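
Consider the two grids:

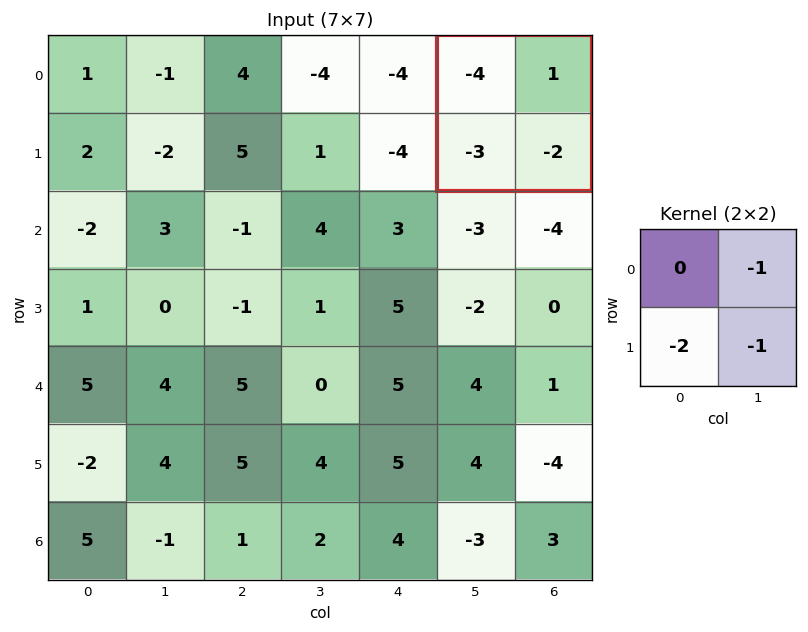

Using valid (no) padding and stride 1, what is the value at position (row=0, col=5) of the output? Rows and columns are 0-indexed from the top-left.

7

The receptive field on the input at this output position is [-4 1 / -3 -2]. Elementwise product with the kernel and sum: 1·-1 + -3·-2 + -2·-1.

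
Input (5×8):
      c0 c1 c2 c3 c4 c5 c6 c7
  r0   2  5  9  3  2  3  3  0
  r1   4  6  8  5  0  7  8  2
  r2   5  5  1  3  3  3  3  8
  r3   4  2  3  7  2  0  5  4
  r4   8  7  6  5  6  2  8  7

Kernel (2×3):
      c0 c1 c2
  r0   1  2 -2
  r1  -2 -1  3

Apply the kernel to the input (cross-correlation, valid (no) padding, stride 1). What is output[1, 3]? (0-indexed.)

-9

The receptive field on the input at this output position is [5 0 7 / 3 3 3]. Elementwise product with the kernel and sum: 5·1 + 0·2 + 7·-2 + 3·-2 + 3·-1 + 3·3.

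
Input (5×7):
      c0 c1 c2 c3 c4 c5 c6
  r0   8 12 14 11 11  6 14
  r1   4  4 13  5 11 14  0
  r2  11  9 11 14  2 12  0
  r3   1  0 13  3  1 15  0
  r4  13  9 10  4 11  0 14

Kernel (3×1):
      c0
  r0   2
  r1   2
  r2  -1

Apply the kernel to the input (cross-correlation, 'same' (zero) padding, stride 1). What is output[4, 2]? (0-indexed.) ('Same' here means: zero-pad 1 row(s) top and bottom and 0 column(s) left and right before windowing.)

46

The receptive field on the zero-padded input at this output position is [13 / 10 / 0]. Elementwise product with the kernel and sum: 13·2 + 10·2 + 0·-1.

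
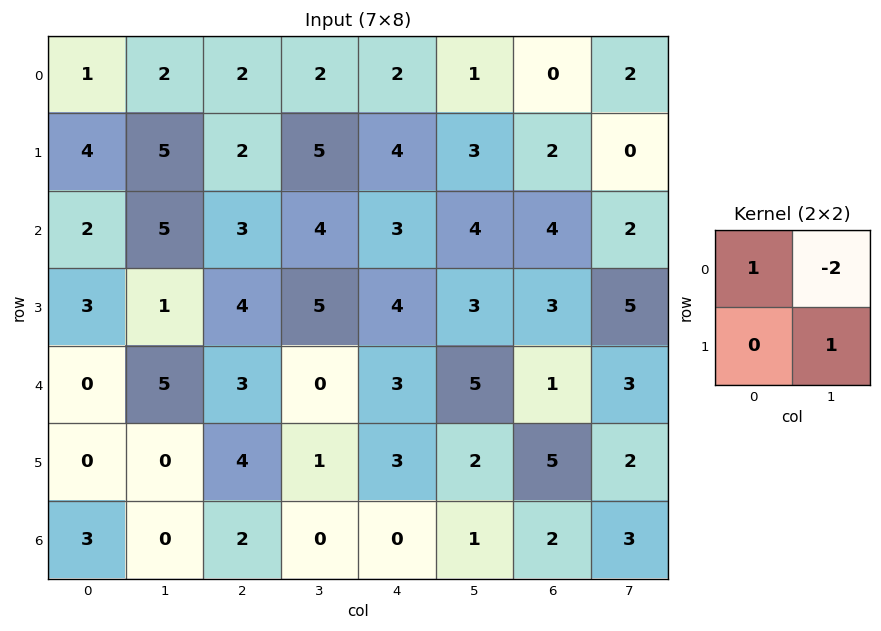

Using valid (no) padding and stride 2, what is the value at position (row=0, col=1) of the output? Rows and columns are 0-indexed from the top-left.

3

The receptive field on the input at this output position is [2 2 / 2 5]. Elementwise product with the kernel and sum: 2·1 + 2·-2 + 5·1.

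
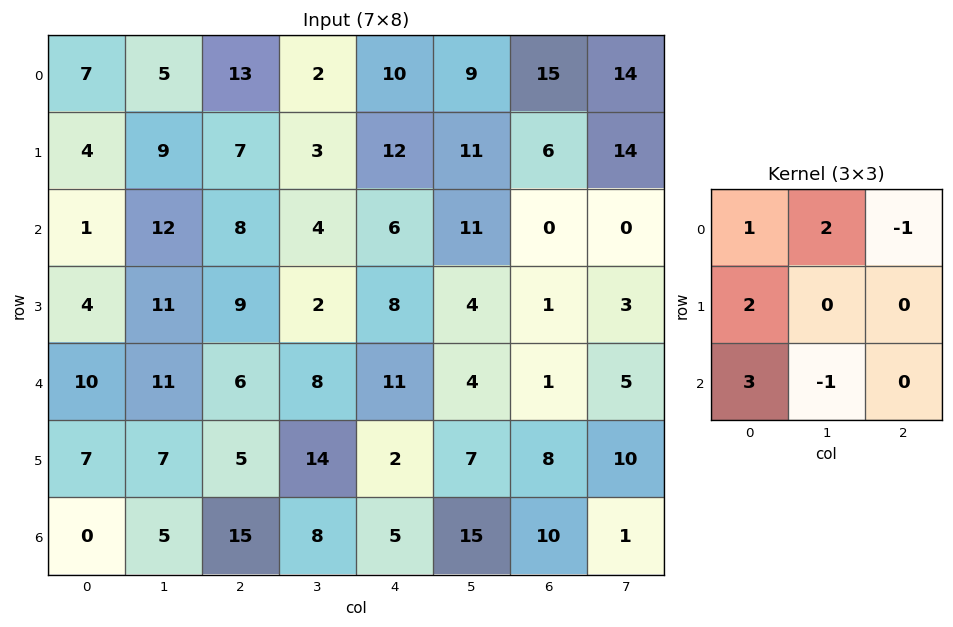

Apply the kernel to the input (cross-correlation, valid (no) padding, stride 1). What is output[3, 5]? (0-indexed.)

The receptive field on the input at this output position is [4 1 3 / 4 1 5 / 7 8 10]. Elementwise product with the kernel and sum: 4·1 + 1·2 + 3·-1 + 4·2 + 7·3 + 8·-1.

24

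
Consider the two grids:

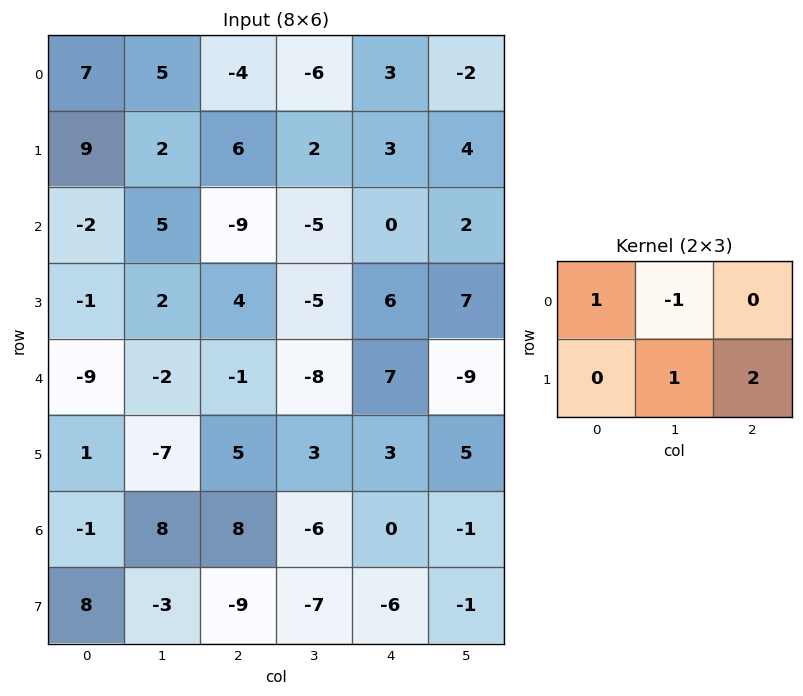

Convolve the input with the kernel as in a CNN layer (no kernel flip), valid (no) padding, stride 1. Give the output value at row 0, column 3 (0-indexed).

The receptive field on the input at this output position is [-6 3 -2 / 2 3 4]. Elementwise product with the kernel and sum: -6·1 + 3·-1 + 3·1 + 4·2.

2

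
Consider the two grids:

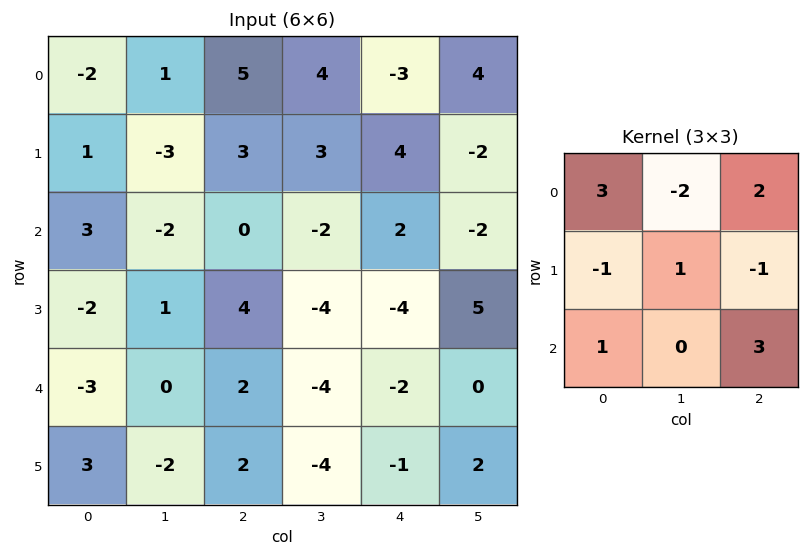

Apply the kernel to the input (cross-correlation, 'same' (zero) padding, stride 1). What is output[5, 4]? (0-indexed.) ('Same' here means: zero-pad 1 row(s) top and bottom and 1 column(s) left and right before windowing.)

-7

The receptive field on the zero-padded input at this output position is [-4 -2 0 / -4 -1 2 / 0 0 0]. Elementwise product with the kernel and sum: -4·3 + -2·-2 + 0·2 + -4·-1 + -1·1 + 2·-1 + 0·1 + 0·3.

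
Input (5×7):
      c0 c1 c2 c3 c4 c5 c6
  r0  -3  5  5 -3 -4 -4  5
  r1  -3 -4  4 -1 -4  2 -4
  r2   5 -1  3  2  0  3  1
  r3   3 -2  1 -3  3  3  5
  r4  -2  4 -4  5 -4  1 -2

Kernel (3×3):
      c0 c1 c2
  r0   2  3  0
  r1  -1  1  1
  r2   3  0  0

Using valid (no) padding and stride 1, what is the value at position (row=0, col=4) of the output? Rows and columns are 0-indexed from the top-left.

The receptive field on the input at this output position is [-4 -4 5 / -4 2 -4 / 0 3 1]. Elementwise product with the kernel and sum: -4·2 + -4·3 + -4·-1 + 2·1 + -4·1 + 0·3.

-18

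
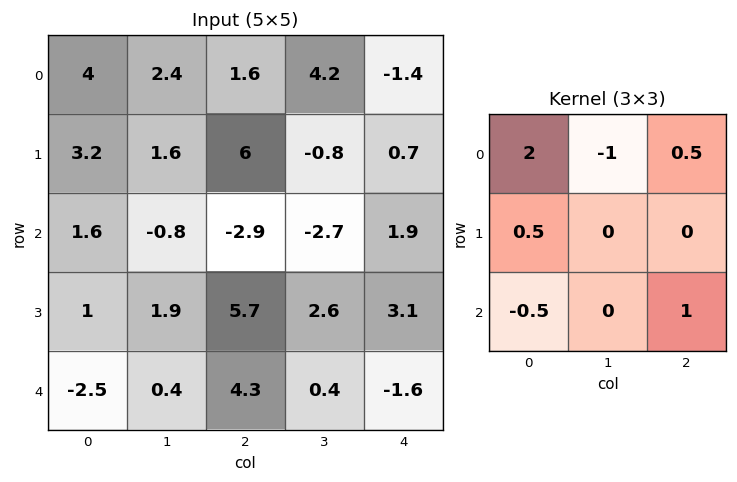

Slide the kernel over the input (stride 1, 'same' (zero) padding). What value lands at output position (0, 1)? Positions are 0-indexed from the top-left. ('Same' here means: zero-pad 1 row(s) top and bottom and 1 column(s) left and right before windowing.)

The receptive field on the zero-padded input at this output position is [0 0 0 / 4 2.4 1.6 / 3.2 1.6 6]. Elementwise product with the kernel and sum: 0·2 + 0·-1 + 0·0.5 + 4·0.5 + 3.2·-0.5 + 6·1.

6.4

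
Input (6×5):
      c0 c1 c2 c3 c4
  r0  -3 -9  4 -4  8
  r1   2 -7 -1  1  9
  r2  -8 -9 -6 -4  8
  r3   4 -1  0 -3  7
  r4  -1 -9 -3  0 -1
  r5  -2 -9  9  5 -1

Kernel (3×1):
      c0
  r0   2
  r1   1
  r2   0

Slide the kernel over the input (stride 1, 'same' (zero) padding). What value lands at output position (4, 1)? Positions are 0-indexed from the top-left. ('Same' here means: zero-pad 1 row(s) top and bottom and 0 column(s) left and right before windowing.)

-11

The receptive field on the zero-padded input at this output position is [-1 / -9 / -9]. Elementwise product with the kernel and sum: -1·2 + -9·1.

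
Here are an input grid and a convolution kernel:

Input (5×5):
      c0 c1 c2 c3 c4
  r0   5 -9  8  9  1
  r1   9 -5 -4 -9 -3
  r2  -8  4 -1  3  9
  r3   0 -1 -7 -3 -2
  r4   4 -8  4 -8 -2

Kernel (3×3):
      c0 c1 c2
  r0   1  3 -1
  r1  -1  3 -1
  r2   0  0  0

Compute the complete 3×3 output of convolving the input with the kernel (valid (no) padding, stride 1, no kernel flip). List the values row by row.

-50 8 14
19 -18 -27
9 -19 -1

Output[0,0]: The receptive field on the input at this output position is [5 -9 8 / 9 -5 -4 / -8 4 -1]. Elementwise product with the kernel and sum: 5·1 + -9·3 + 8·-1 + 9·-1 + -5·3 + -4·-1.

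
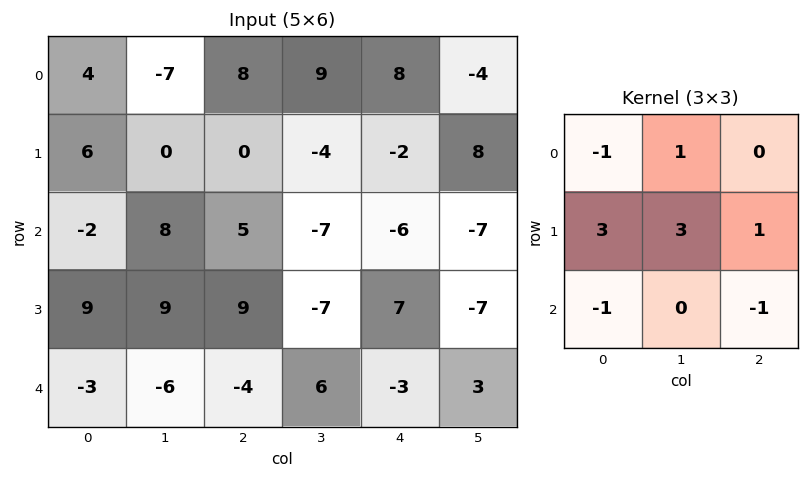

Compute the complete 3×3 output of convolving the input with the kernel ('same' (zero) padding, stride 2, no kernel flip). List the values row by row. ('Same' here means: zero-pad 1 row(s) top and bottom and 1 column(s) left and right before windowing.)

5 16 43
-1 30 -30
-6 -24 26

Output[0,0]: The receptive field on the zero-padded input at this output position is [0 0 0 / 0 4 -7 / 0 6 0]. Elementwise product with the kernel and sum: 0·-1 + 0·1 + 0·3 + 4·3 + -7·1 + 0·-1 + 0·-1.
Output[0,1]: The receptive field on the zero-padded input at this output position is [0 0 0 / -7 8 9 / 0 0 -4]. Elementwise product with the kernel and sum: 0·-1 + 0·1 + -7·3 + 8·3 + 9·1 + 0·-1 + -4·-1.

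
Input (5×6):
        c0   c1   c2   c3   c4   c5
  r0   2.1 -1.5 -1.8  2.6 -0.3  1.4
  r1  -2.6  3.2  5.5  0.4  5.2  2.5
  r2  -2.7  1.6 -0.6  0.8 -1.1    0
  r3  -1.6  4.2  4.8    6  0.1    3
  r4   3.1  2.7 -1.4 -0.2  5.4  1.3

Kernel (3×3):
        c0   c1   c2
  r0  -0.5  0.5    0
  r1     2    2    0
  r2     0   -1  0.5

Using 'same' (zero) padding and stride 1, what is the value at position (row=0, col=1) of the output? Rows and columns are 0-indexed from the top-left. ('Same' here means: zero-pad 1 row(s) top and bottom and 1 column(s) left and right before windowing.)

0.75

The receptive field on the zero-padded input at this output position is [0 0 0 / 2.1 -1.5 -1.8 / -2.6 3.2 5.5]. Elementwise product with the kernel and sum: 0·-0.5 + 0·0.5 + 2.1·2 + -1.5·2 + 3.2·-1 + 5.5·0.5.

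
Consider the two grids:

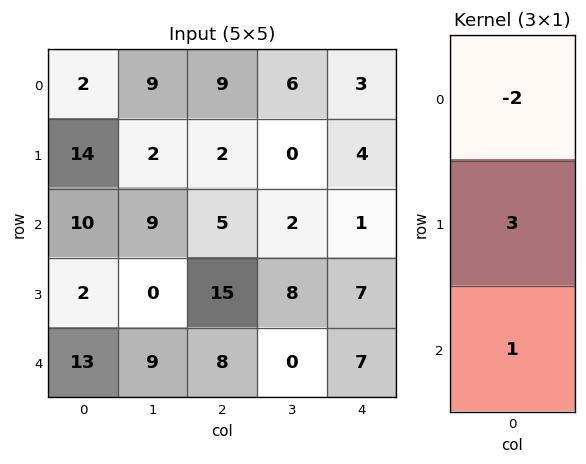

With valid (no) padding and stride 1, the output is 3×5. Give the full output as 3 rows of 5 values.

Output[0,0]: The receptive field on the input at this output position is [2 / 14 / 10]. Elementwise product with the kernel and sum: 2·-2 + 14·3 + 10·1.

48 -3 -7 -10 7
4 23 26 14 2
-1 -9 43 20 26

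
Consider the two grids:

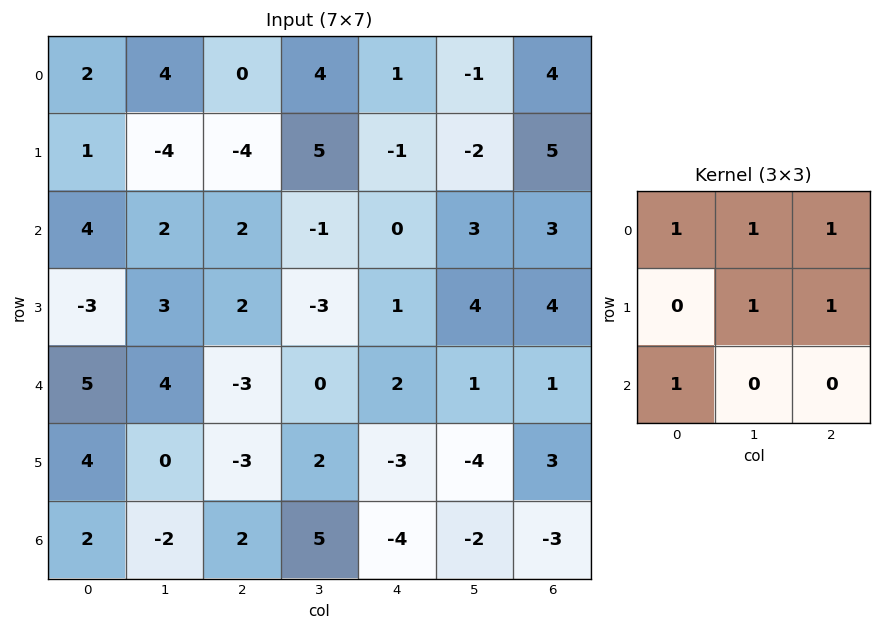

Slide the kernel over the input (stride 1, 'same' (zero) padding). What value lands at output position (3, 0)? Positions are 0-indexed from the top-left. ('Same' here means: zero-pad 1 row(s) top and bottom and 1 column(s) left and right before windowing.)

The receptive field on the zero-padded input at this output position is [0 4 2 / 0 -3 3 / 0 5 4]. Elementwise product with the kernel and sum: 0·1 + 4·1 + 2·1 + -3·1 + 3·1 + 0·1.

6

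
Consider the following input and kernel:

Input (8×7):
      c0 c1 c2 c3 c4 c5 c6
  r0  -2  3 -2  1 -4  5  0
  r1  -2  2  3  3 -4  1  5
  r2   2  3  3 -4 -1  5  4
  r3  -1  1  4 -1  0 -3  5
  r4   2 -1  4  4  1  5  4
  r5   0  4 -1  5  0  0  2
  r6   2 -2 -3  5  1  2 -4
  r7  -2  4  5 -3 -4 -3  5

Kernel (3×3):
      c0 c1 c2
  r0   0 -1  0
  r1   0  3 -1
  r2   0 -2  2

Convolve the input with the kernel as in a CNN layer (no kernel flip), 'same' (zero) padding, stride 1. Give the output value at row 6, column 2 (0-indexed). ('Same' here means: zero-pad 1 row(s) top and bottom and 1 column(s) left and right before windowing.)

The receptive field on the zero-padded input at this output position is [4 -1 5 / -2 -3 5 / 4 5 -3]. Elementwise product with the kernel and sum: -1·-1 + -3·3 + 5·-1 + 5·-2 + -3·2.

-29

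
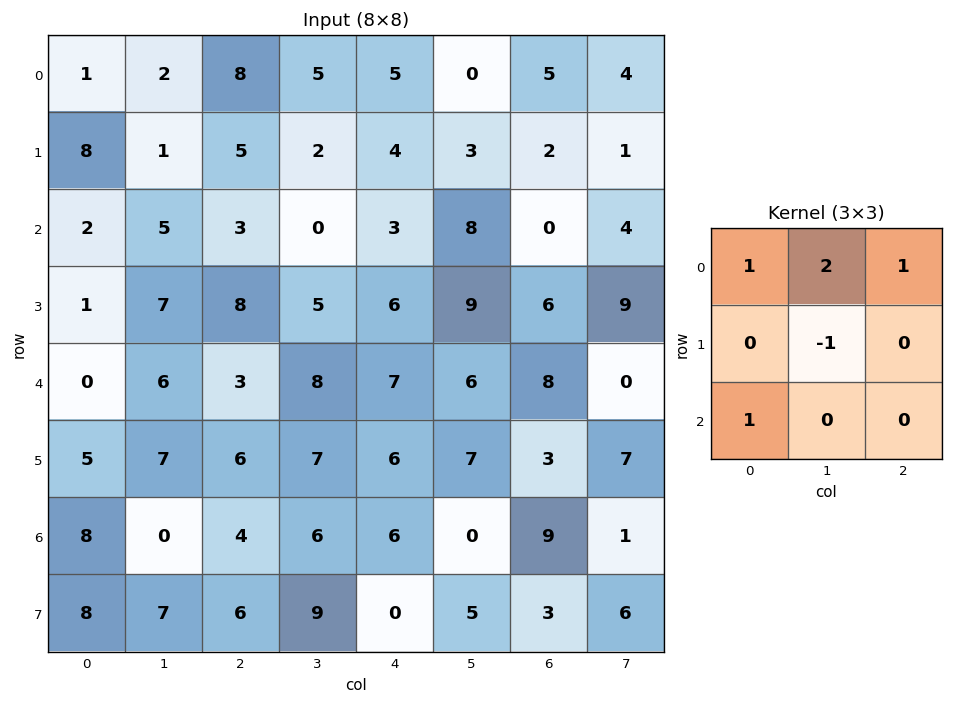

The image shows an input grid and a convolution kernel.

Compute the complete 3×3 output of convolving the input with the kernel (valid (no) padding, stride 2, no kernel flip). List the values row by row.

Output[0,0]: The receptive field on the input at this output position is [1 2 8 / 8 1 5 / 2 5 3]. Elementwise product with the kernel and sum: 1·1 + 2·2 + 8·1 + 1·-1 + 2·1.
Output[0,1]: The receptive field on the input at this output position is [8 5 5 / 5 2 4 / 3 0 3]. Elementwise product with the kernel and sum: 8·1 + 5·2 + 5·1 + 2·-1 + 3·1.

14 24 10
8 4 17
16 23 26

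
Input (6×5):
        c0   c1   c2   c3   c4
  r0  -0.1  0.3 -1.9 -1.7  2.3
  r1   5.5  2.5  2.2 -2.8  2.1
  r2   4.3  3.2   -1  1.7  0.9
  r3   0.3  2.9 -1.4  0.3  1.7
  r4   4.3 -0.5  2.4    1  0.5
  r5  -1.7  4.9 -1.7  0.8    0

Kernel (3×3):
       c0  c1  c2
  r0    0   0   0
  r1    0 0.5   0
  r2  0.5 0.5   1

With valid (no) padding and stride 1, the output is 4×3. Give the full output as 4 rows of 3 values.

4 3.9 -0.15
1.8 0.55 2
5.75 1.25 2.35
-0.35 3.6 0.05

Output[0,0]: The receptive field on the input at this output position is [-0.1 0.3 -1.9 / 5.5 2.5 2.2 / 4.3 3.2 -1]. Elementwise product with the kernel and sum: 2.5·0.5 + 4.3·0.5 + 3.2·0.5 + -1·1.
Output[0,1]: The receptive field on the input at this output position is [0.3 -1.9 -1.7 / 2.5 2.2 -2.8 / 3.2 -1 1.7]. Elementwise product with the kernel and sum: 2.2·0.5 + 3.2·0.5 + -1·0.5 + 1.7·1.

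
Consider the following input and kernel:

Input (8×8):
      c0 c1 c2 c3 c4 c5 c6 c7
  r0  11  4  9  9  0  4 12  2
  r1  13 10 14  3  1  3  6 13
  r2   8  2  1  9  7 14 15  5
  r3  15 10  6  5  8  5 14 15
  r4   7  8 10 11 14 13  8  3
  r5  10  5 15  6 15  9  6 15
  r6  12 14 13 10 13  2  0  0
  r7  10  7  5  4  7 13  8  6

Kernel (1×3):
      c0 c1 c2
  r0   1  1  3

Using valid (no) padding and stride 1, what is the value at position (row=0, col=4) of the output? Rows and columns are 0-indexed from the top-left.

The receptive field on the input at this output position is [0 4 12]. Elementwise product with the kernel and sum: 0·1 + 4·1 + 12·3.

40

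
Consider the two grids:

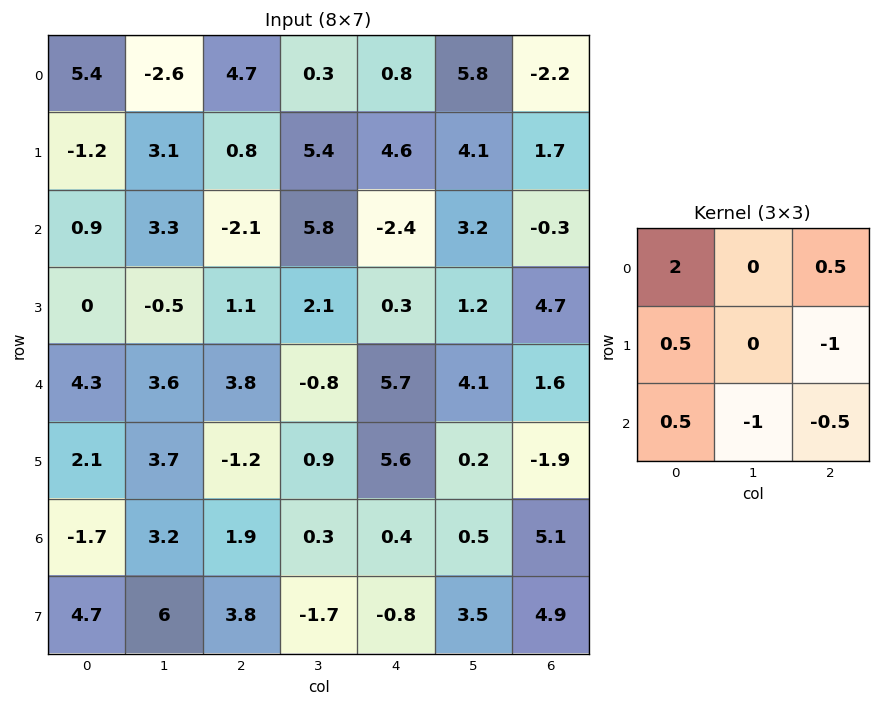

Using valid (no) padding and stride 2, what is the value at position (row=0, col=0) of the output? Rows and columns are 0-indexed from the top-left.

The receptive field on the input at this output position is [5.4 -2.6 4.7 / -1.2 3.1 0.8 / 0.9 3.3 -2.1]. Elementwise product with the kernel and sum: 5.4·2 + 4.7·0.5 + -1.2·0.5 + 0.8·-1 + 0.9·0.5 + 3.3·-1 + -2.1·-0.5.

9.95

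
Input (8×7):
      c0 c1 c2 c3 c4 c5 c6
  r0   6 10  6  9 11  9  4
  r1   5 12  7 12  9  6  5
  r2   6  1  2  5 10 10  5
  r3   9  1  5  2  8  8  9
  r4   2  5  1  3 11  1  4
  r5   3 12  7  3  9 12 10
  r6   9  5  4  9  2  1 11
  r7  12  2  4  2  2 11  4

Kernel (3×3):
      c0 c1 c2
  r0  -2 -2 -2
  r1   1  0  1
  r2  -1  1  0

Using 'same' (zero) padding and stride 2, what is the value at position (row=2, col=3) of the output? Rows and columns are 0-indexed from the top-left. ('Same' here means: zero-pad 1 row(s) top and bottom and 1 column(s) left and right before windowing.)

-35

The receptive field on the zero-padded input at this output position is [8 9 0 / 1 4 0 / 12 10 0]. Elementwise product with the kernel and sum: 8·-2 + 9·-2 + 0·-2 + 1·1 + 0·1 + 12·-1 + 10·1.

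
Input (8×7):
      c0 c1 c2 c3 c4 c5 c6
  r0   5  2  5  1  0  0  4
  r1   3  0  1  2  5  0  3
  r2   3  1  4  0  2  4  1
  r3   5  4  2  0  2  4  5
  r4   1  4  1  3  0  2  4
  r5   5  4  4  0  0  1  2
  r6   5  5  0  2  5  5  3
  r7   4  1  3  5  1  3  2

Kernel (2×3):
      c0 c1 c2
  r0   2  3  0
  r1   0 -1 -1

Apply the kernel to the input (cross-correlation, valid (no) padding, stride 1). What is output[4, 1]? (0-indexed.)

The receptive field on the input at this output position is [4 1 3 / 4 4 0]. Elementwise product with the kernel and sum: 4·2 + 1·3 + 4·-1 + 0·-1.

7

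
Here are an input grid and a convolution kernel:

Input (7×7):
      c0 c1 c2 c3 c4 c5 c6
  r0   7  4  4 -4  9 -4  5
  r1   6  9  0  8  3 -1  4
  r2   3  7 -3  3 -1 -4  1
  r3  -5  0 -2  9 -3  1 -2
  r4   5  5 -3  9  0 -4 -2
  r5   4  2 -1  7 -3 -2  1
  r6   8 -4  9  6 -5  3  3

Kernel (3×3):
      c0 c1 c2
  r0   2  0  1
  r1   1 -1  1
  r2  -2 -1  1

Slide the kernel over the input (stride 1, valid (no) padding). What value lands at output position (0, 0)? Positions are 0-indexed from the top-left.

The receptive field on the input at this output position is [7 4 4 / 6 9 0 / 3 7 -3]. Elementwise product with the kernel and sum: 7·2 + 4·1 + 6·1 + 9·-1 + 0·1 + 3·-2 + 7·-1 + -3·1.

-1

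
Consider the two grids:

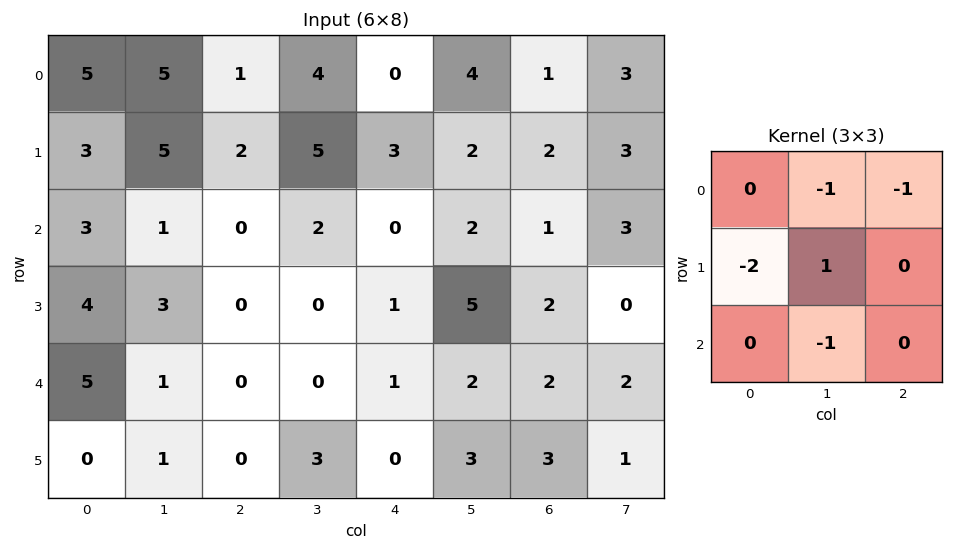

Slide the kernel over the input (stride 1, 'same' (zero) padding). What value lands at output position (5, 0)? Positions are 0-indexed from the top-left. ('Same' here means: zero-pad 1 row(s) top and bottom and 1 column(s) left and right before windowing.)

The receptive field on the zero-padded input at this output position is [0 5 1 / 0 0 1 / 0 0 0]. Elementwise product with the kernel and sum: 5·-1 + 1·-1 + 0·-2 + 0·1 + 0·-1.

-6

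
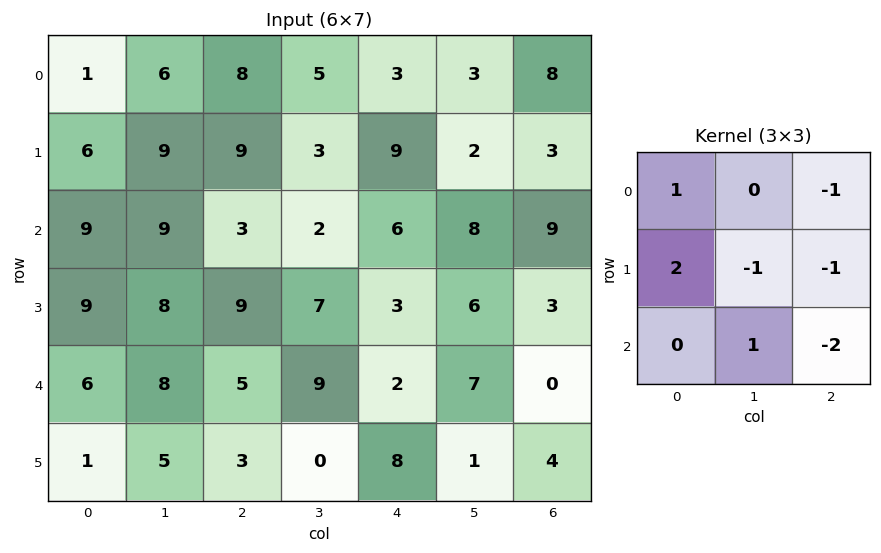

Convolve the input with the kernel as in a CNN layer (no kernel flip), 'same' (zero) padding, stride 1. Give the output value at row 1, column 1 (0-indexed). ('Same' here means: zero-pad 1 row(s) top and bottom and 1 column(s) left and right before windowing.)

The receptive field on the zero-padded input at this output position is [1 6 8 / 6 9 9 / 9 9 3]. Elementwise product with the kernel and sum: 1·1 + 8·-1 + 6·2 + 9·-1 + 9·-1 + 9·1 + 3·-2.

-10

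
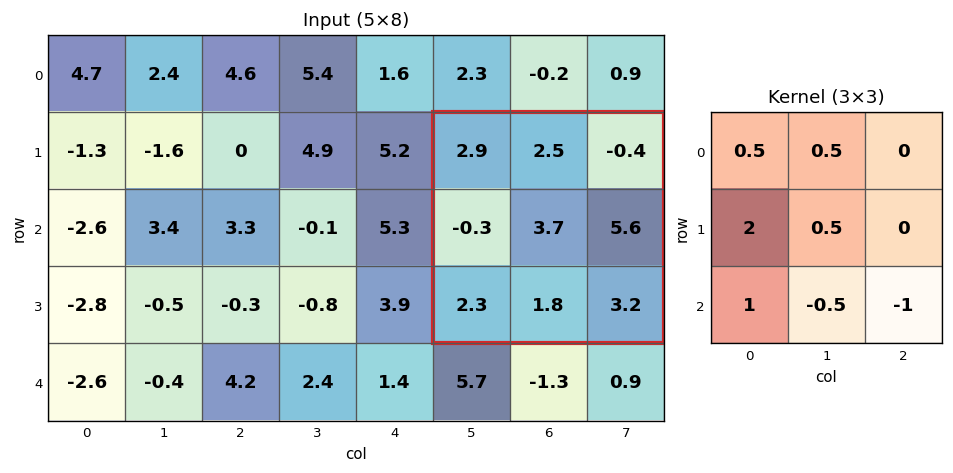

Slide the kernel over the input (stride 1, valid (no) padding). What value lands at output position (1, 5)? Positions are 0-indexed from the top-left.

The receptive field on the input at this output position is [2.9 2.5 -0.4 / -0.3 3.7 5.6 / 2.3 1.8 3.2]. Elementwise product with the kernel and sum: 2.9·0.5 + 2.5·0.5 + -0.3·2 + 3.7·0.5 + 2.3·1 + 1.8·-0.5 + 3.2·-1.

2.15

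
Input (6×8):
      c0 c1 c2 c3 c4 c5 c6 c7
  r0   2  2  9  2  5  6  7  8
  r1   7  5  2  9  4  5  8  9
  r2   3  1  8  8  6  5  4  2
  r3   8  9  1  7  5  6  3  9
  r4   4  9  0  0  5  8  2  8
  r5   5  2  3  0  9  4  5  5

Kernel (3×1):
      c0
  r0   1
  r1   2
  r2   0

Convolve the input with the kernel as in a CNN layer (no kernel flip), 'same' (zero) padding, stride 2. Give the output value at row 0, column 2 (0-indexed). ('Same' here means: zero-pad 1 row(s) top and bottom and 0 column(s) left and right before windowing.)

The receptive field on the zero-padded input at this output position is [0 / 5 / 4]. Elementwise product with the kernel and sum: 0·1 + 5·2.

10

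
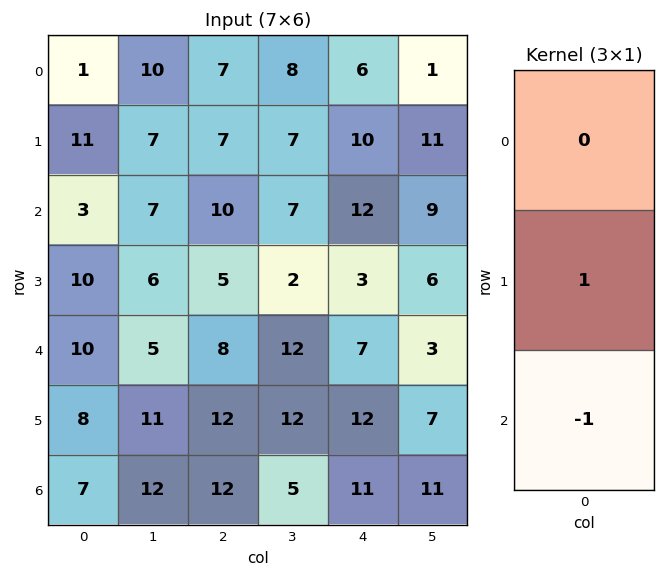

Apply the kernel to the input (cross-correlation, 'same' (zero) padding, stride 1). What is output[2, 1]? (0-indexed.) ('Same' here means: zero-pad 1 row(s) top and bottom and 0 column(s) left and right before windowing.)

The receptive field on the zero-padded input at this output position is [7 / 7 / 6]. Elementwise product with the kernel and sum: 7·1 + 6·-1.

1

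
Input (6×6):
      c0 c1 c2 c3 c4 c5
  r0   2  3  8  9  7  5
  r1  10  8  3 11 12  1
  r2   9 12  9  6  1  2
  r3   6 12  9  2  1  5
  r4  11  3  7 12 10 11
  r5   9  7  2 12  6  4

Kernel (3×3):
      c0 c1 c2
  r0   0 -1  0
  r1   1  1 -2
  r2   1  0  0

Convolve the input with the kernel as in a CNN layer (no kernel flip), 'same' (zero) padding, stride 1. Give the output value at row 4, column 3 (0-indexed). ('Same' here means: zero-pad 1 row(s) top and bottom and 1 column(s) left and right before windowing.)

The receptive field on the zero-padded input at this output position is [9 2 1 / 7 12 10 / 2 12 6]. Elementwise product with the kernel and sum: 2·-1 + 7·1 + 12·1 + 10·-2 + 2·1.

-1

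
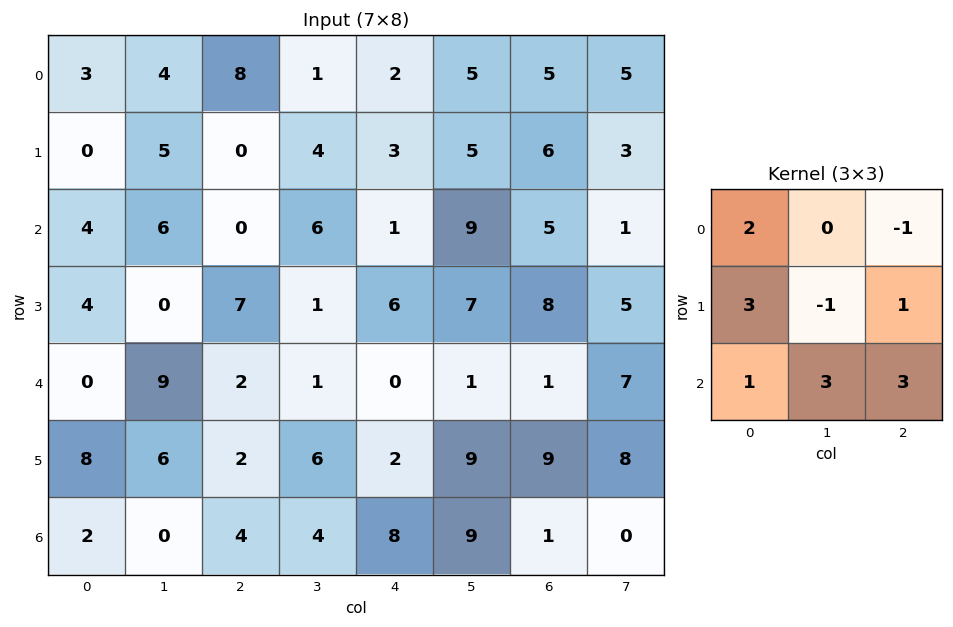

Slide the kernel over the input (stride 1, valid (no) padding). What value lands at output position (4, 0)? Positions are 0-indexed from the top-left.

32

The receptive field on the input at this output position is [0 9 2 / 8 6 2 / 2 0 4]. Elementwise product with the kernel and sum: 0·2 + 2·-1 + 8·3 + 6·-1 + 2·1 + 2·1 + 0·3 + 4·3.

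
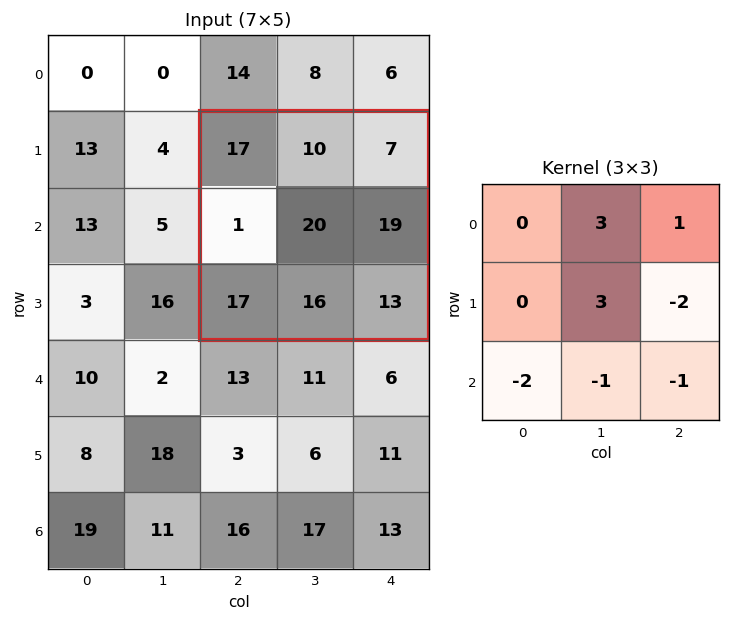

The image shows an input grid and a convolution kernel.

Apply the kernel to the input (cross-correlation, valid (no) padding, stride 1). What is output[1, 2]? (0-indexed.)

-4

The receptive field on the input at this output position is [17 10 7 / 1 20 19 / 17 16 13]. Elementwise product with the kernel and sum: 10·3 + 7·1 + 20·3 + 19·-2 + 17·-2 + 16·-1 + 13·-1.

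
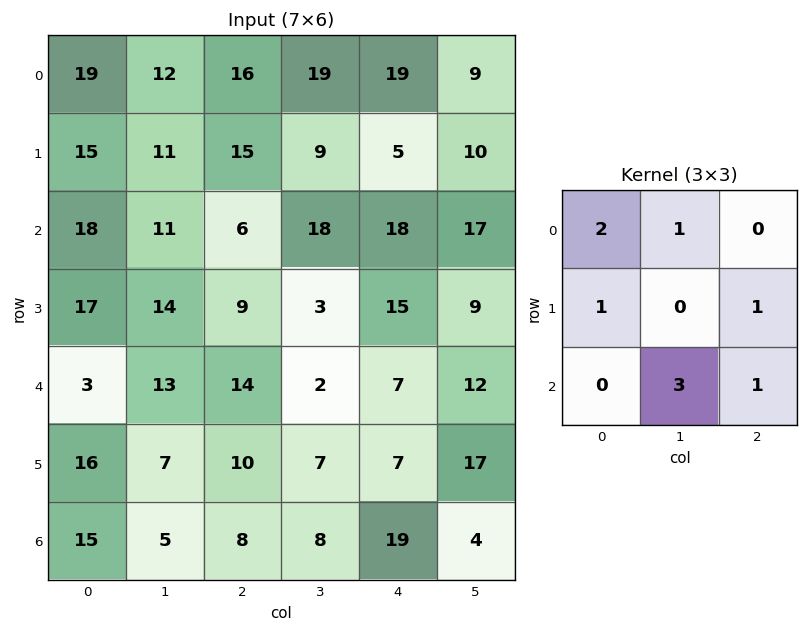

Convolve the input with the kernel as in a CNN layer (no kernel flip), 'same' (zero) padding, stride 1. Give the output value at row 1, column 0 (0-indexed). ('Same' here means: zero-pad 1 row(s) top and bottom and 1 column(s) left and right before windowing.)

95

The receptive field on the zero-padded input at this output position is [0 19 12 / 0 15 11 / 0 18 11]. Elementwise product with the kernel and sum: 0·2 + 19·1 + 0·1 + 11·1 + 18·3 + 11·1.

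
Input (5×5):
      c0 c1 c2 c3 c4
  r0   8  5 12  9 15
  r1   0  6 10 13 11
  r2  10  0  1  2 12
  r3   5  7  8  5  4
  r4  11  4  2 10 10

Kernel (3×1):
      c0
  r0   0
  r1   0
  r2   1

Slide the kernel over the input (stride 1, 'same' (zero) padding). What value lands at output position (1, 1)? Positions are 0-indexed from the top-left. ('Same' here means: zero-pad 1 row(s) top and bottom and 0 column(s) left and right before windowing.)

The receptive field on the zero-padded input at this output position is [5 / 6 / 0]. Elementwise product with the kernel and sum: 0·1.

0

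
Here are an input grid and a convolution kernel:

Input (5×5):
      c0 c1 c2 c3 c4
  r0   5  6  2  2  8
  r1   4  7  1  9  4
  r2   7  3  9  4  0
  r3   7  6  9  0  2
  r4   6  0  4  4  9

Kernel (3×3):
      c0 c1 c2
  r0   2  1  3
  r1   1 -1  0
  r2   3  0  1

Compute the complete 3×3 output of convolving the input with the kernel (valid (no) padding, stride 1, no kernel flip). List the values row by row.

49 39 49
52 54 57
67 28 52

Output[0,0]: The receptive field on the input at this output position is [5 6 2 / 4 7 1 / 7 3 9]. Elementwise product with the kernel and sum: 5·2 + 6·1 + 2·3 + 4·1 + 7·-1 + 7·3 + 9·1.
Output[0,1]: The receptive field on the input at this output position is [6 2 2 / 7 1 9 / 3 9 4]. Elementwise product with the kernel and sum: 6·2 + 2·1 + 2·3 + 7·1 + 1·-1 + 3·3 + 4·1.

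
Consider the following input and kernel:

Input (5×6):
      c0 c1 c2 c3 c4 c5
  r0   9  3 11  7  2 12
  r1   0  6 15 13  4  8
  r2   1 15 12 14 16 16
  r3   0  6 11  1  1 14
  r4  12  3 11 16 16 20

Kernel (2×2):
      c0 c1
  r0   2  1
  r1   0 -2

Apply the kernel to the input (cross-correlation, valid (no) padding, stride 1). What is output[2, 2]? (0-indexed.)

The receptive field on the input at this output position is [12 14 / 11 1]. Elementwise product with the kernel and sum: 12·2 + 14·1 + 1·-2.

36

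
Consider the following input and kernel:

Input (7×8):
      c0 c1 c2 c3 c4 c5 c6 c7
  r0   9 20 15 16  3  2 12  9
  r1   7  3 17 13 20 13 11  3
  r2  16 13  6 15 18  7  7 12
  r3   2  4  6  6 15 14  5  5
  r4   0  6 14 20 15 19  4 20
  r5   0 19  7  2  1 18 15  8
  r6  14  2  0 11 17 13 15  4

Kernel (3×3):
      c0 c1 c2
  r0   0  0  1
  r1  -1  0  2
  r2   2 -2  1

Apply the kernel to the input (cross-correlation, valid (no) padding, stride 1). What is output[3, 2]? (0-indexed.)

42

The receptive field on the input at this output position is [6 6 15 / 14 20 15 / 7 2 1]. Elementwise product with the kernel and sum: 15·1 + 14·-1 + 15·2 + 7·2 + 2·-2 + 1·1.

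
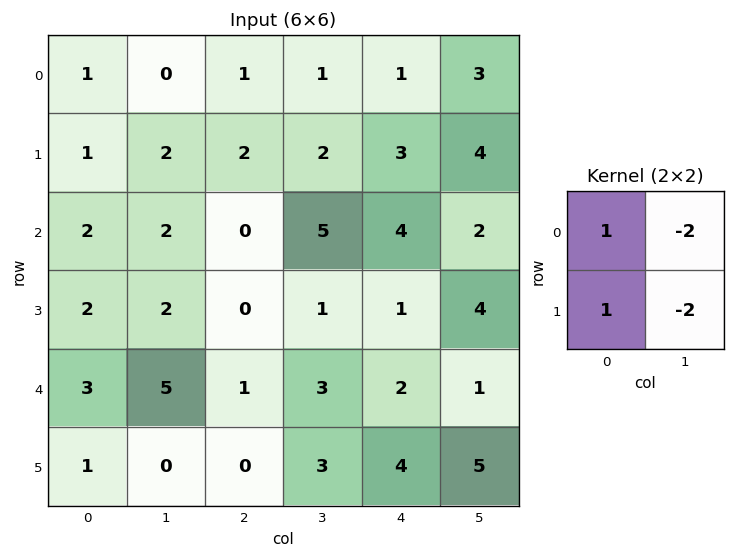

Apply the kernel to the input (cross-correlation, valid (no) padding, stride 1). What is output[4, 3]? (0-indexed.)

The receptive field on the input at this output position is [3 2 / 3 4]. Elementwise product with the kernel and sum: 3·1 + 2·-2 + 3·1 + 4·-2.

-6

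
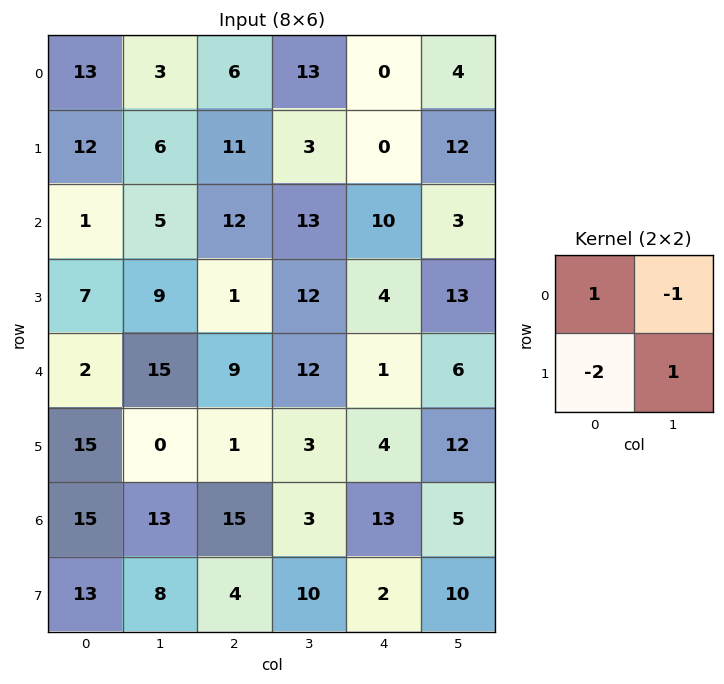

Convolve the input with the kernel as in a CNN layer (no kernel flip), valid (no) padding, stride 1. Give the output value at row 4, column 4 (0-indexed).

The receptive field on the input at this output position is [1 6 / 4 12]. Elementwise product with the kernel and sum: 1·1 + 6·-1 + 4·-2 + 12·1.

-1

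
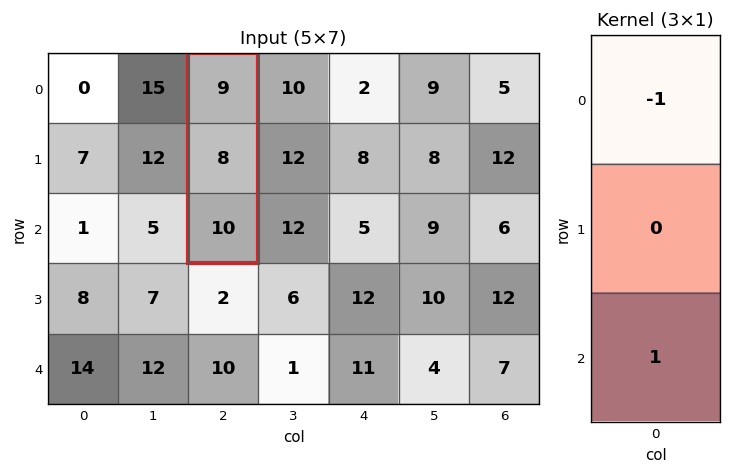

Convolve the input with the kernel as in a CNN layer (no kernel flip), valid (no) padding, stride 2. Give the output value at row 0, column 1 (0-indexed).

The receptive field on the input at this output position is [9 / 8 / 10]. Elementwise product with the kernel and sum: 9·-1 + 10·1.

1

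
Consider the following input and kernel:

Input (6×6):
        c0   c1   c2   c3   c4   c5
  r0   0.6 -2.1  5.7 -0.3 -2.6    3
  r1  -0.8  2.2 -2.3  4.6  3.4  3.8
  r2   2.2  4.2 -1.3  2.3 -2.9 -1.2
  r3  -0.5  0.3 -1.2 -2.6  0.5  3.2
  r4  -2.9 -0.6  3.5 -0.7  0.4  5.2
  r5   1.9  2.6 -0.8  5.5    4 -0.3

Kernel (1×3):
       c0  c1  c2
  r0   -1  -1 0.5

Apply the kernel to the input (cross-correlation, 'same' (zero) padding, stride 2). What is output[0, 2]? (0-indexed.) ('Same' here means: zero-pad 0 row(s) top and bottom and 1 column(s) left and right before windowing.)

The receptive field on the zero-padded input at this output position is [-0.3 -2.6 3]. Elementwise product with the kernel and sum: -0.3·-1 + -2.6·-1 + 3·0.5.

4.4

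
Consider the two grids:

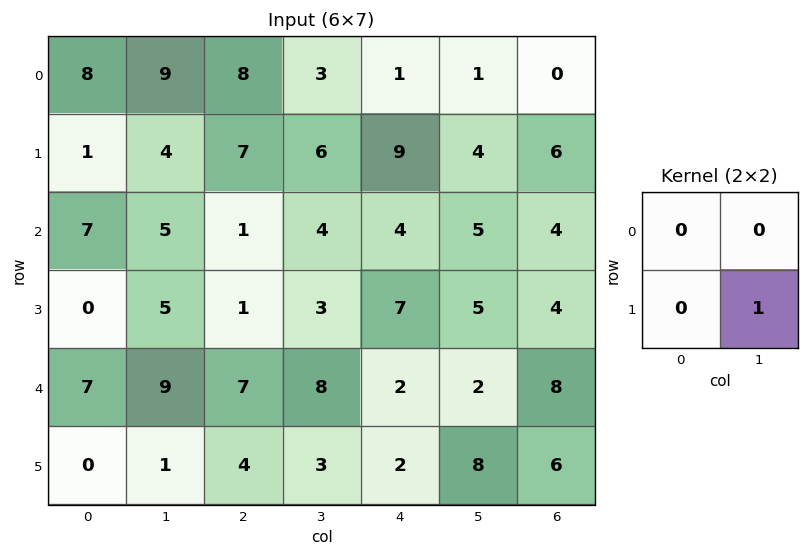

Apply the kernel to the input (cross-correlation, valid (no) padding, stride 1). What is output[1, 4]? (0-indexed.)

5

The receptive field on the input at this output position is [9 4 / 4 5]. Elementwise product with the kernel and sum: 5·1.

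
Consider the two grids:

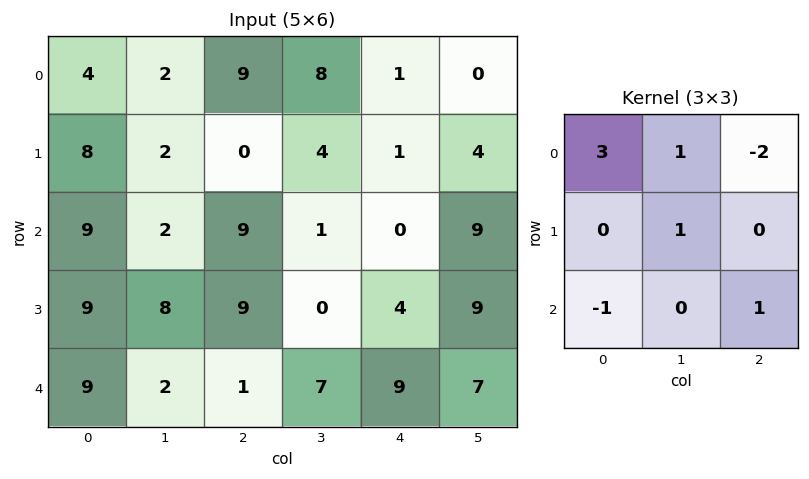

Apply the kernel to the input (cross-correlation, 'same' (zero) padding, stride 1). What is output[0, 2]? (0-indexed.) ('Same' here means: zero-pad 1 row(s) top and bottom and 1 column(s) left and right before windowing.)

The receptive field on the zero-padded input at this output position is [0 0 0 / 2 9 8 / 2 0 4]. Elementwise product with the kernel and sum: 0·3 + 0·1 + 0·-2 + 9·1 + 2·-1 + 4·1.

11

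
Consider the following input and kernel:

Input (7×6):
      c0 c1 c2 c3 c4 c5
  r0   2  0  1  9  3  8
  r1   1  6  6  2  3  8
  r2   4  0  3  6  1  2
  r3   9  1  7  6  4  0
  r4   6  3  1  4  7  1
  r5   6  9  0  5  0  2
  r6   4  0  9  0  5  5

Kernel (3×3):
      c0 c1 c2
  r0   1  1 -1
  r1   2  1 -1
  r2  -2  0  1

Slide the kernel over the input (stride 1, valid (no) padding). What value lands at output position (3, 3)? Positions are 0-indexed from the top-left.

16

The receptive field on the input at this output position is [6 4 0 / 4 7 1 / 5 0 2]. Elementwise product with the kernel and sum: 6·1 + 4·1 + 0·-1 + 4·2 + 7·1 + 1·-1 + 5·-2 + 2·1.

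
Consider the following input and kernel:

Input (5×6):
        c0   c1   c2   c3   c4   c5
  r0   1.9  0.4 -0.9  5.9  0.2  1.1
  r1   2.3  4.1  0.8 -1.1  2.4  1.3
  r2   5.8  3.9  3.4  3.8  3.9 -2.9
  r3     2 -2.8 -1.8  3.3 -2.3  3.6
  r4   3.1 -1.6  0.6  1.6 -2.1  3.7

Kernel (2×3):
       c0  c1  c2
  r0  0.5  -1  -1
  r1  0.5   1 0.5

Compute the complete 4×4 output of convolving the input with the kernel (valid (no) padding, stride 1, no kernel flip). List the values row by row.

Output[0,0]: The receptive field on the input at this output position is [1.9 0.4 -0.9 / 2.3 4.1 0.8]. Elementwise product with the kernel and sum: 1.9·0.5 + 0.4·-1 + -0.9·-1 + 2.3·0.5 + 4.1·1 + 0.8·0.5.
Output[0,1]: The receptive field on the input at this output position is [0.4 -0.9 5.9 / 4.1 0.8 -1.1]. Elementwise product with the kernel and sum: 0.4·0.5 + -0.9·-1 + 5.9·-1 + 4.1·0.5 + 0.8·1 + -1.1·0.5.

7.1 -2.5 -6.05 4.15
4.75 9.6 6.55 0.1
-7.1 -6.8 -4.75 2.05
5.85 -2.3 -1.05 0.9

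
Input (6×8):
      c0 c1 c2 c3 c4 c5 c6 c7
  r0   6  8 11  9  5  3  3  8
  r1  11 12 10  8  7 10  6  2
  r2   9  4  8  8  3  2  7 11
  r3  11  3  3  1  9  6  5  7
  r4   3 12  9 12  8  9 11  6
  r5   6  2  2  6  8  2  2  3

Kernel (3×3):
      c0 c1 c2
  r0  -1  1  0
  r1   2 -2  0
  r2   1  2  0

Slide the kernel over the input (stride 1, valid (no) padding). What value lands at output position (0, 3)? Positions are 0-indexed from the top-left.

12

The receptive field on the input at this output position is [9 5 3 / 8 7 10 / 8 3 2]. Elementwise product with the kernel and sum: 9·-1 + 5·1 + 8·2 + 7·-2 + 8·1 + 3·2.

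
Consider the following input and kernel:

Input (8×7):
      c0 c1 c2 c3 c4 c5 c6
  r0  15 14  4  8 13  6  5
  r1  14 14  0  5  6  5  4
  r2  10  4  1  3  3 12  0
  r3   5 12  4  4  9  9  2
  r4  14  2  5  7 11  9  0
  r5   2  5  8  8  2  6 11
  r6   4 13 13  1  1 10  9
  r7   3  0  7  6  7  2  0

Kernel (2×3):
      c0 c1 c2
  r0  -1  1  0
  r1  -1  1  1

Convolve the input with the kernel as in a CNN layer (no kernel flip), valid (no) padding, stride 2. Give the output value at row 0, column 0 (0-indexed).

-1

The receptive field on the input at this output position is [15 14 4 / 14 14 0]. Elementwise product with the kernel and sum: 15·-1 + 14·1 + 14·-1 + 14·1 + 0·1.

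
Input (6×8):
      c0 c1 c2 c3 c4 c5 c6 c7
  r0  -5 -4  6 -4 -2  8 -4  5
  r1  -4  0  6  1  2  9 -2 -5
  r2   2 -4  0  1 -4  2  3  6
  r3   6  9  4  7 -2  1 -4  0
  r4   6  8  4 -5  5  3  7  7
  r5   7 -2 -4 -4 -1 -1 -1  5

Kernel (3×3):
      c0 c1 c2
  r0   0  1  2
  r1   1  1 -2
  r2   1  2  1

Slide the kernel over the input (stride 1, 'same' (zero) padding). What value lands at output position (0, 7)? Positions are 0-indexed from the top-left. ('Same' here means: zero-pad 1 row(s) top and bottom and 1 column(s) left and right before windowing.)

-11

The receptive field on the zero-padded input at this output position is [0 0 0 / -4 5 0 / -2 -5 0]. Elementwise product with the kernel and sum: 0·1 + 0·2 + -4·1 + 5·1 + 0·-2 + -2·1 + -5·2 + 0·1.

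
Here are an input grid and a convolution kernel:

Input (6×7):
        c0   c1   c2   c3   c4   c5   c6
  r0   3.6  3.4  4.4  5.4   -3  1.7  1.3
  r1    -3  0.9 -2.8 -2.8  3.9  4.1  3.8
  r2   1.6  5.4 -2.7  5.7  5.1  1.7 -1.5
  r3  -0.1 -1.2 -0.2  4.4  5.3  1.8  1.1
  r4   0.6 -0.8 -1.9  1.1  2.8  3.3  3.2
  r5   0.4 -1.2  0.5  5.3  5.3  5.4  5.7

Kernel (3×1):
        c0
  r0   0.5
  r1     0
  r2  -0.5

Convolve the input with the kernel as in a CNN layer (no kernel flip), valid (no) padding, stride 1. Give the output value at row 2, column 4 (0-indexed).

The receptive field on the input at this output position is [5.1 / 5.3 / 2.8]. Elementwise product with the kernel and sum: 5.1·0.5 + 2.8·-0.5.

1.15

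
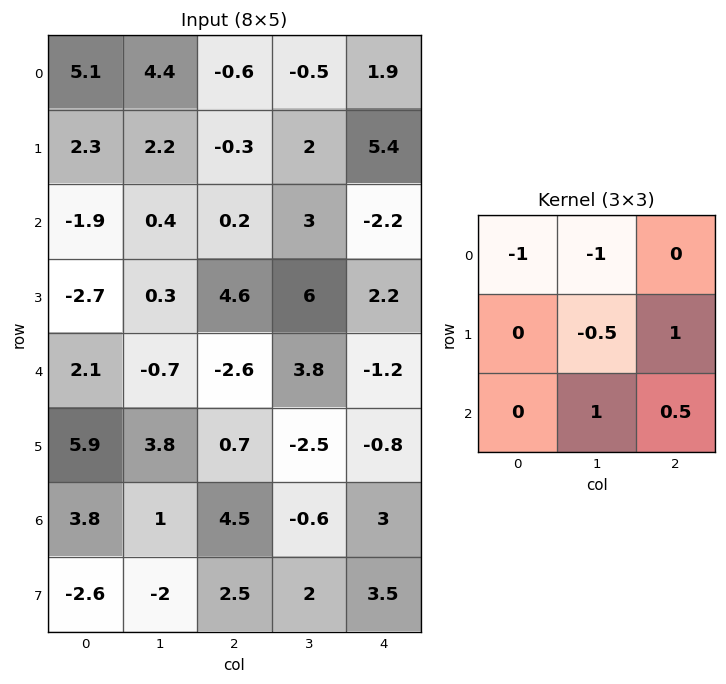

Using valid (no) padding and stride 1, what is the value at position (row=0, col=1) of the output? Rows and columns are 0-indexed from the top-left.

The receptive field on the input at this output position is [4.4 -0.6 -0.5 / 2.2 -0.3 2 / 0.4 0.2 3]. Elementwise product with the kernel and sum: 4.4·-1 + -0.6·-1 + -0.3·-0.5 + 2·1 + 0.2·1 + 3·0.5.

0.05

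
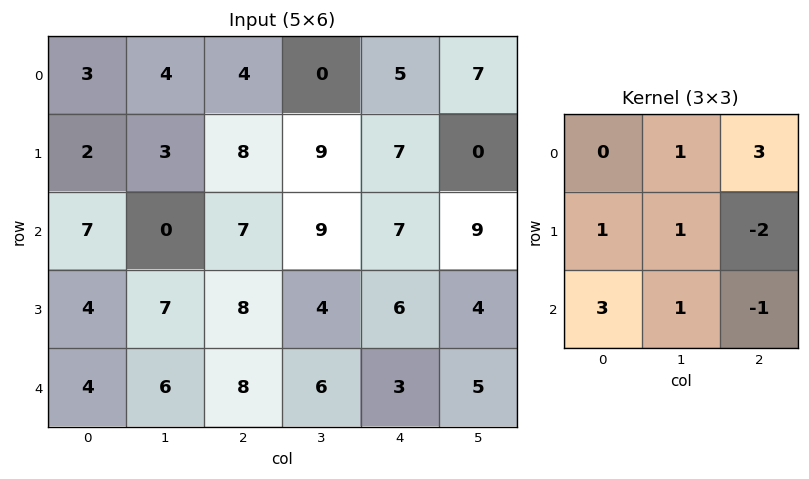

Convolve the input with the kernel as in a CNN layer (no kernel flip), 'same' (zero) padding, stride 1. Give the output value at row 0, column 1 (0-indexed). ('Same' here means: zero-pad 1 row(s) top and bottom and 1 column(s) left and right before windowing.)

The receptive field on the zero-padded input at this output position is [0 0 0 / 3 4 4 / 2 3 8]. Elementwise product with the kernel and sum: 0·1 + 0·3 + 3·1 + 4·1 + 4·-2 + 2·3 + 3·1 + 8·-1.

0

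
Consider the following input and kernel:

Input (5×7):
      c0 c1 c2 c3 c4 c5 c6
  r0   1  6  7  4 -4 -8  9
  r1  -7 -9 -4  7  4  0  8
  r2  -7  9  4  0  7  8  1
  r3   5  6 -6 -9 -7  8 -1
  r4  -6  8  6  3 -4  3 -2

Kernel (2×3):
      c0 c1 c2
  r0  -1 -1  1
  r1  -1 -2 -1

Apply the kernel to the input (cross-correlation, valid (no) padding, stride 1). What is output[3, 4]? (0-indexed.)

-2

The receptive field on the input at this output position is [-7 8 -1 / -4 3 -2]. Elementwise product with the kernel and sum: -7·-1 + 8·-1 + -1·1 + -4·-1 + 3·-2 + -2·-1.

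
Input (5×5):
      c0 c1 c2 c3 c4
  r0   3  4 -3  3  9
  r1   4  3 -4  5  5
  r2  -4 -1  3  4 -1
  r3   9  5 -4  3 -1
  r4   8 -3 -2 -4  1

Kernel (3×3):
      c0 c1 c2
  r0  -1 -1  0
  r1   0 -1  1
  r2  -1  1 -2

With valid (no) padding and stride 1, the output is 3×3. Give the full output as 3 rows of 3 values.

Output[0,0]: The receptive field on the input at this output position is [3 4 -3 / 4 3 -4 / -4 -1 3]. Elementwise product with the kernel and sum: 3·-1 + 4·-1 + 3·-1 + -4·1 + -4·-1 + -1·1 + 3·-2.

-17 4 3
1 -13 3
-11 14 -15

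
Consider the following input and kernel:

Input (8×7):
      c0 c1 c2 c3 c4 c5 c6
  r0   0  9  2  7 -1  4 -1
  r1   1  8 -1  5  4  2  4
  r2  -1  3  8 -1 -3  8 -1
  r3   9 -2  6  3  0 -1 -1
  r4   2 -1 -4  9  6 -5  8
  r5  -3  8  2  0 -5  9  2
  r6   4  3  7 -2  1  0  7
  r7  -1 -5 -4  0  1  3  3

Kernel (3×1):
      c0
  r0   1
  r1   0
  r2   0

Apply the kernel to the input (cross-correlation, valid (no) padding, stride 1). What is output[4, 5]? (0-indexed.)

-5

The receptive field on the input at this output position is [-5 / 9 / 0]. Elementwise product with the kernel and sum: -5·1.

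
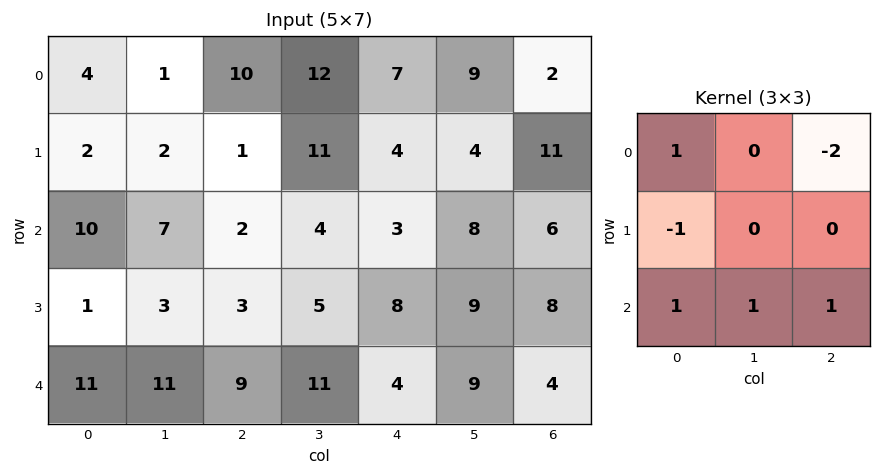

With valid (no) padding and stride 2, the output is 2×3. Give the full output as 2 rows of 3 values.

Output[0,0]: The receptive field on the input at this output position is [4 1 10 / 2 2 1 / 10 7 2]. Elementwise product with the kernel and sum: 4·1 + 10·-2 + 2·-1 + 10·1 + 7·1 + 2·1.

1 4 16
36 17 0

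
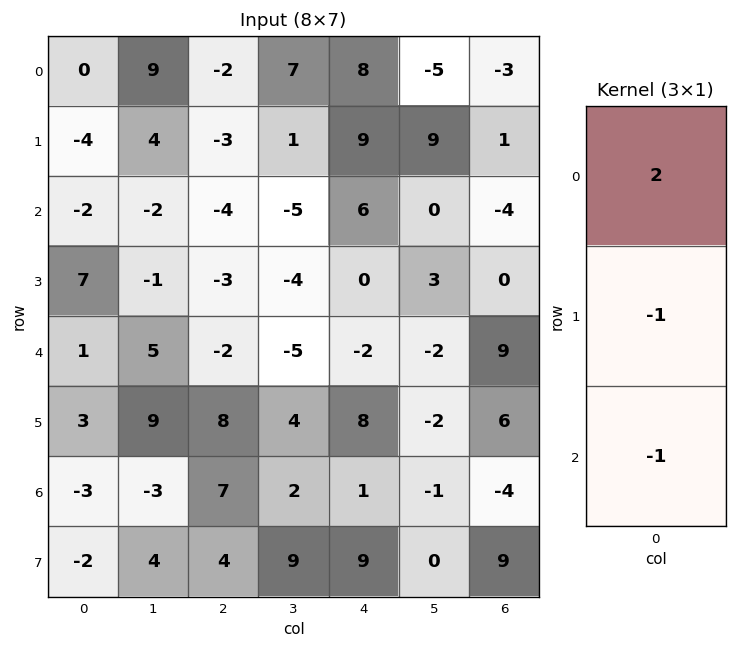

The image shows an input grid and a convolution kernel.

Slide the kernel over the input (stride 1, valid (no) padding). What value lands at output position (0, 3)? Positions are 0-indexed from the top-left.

The receptive field on the input at this output position is [7 / 1 / -5]. Elementwise product with the kernel and sum: 7·2 + 1·-1 + -5·-1.

18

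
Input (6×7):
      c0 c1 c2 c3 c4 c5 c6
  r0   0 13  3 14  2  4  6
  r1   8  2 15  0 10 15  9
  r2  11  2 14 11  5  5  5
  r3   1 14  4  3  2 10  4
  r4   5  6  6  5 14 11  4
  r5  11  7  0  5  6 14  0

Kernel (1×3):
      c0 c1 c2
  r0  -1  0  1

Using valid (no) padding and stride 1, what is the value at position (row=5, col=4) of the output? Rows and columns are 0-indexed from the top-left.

The receptive field on the input at this output position is [6 14 0]. Elementwise product with the kernel and sum: 6·-1 + 0·1.

-6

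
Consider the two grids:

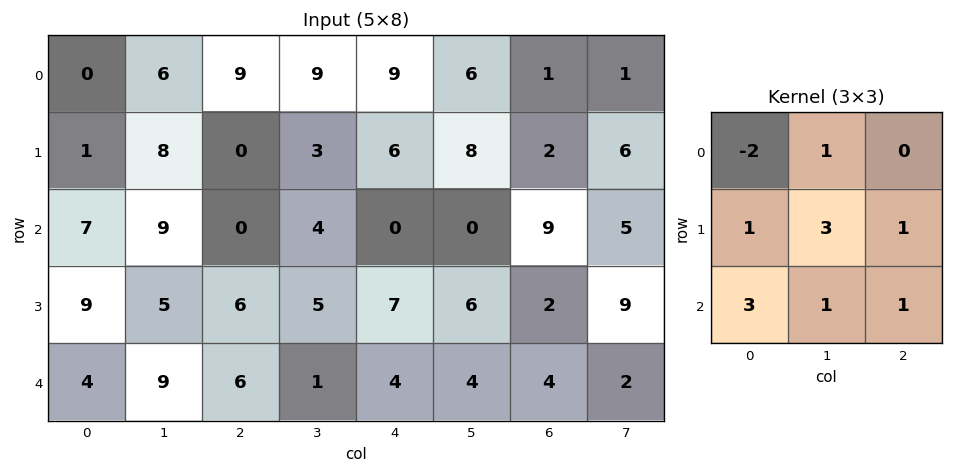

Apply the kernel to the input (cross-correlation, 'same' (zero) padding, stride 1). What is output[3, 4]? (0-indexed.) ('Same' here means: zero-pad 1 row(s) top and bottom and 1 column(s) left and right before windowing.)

35

The receptive field on the zero-padded input at this output position is [4 0 0 / 5 7 6 / 1 4 4]. Elementwise product with the kernel and sum: 4·-2 + 0·1 + 5·1 + 7·3 + 6·1 + 1·3 + 4·1 + 4·1.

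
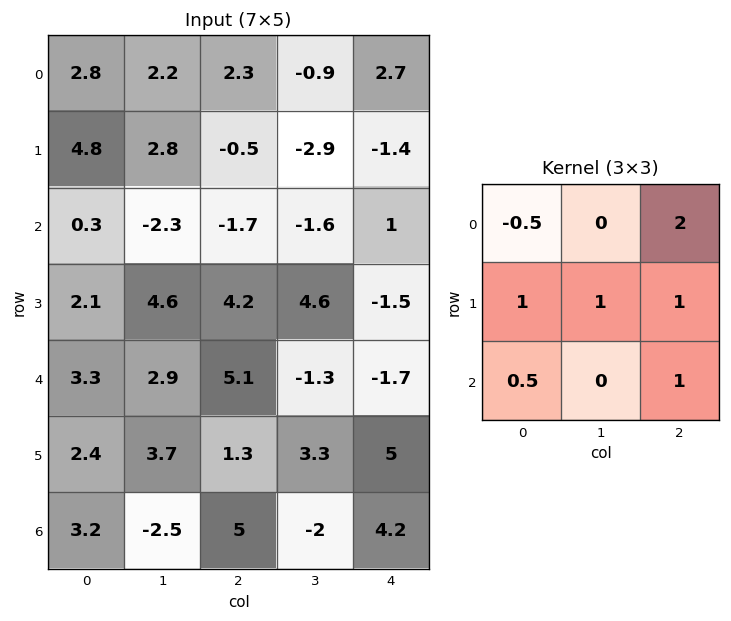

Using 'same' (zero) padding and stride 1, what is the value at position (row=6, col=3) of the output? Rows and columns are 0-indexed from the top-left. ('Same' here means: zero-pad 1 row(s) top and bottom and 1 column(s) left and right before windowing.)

16.55

The receptive field on the zero-padded input at this output position is [1.3 3.3 5 / 5 -2 4.2 / 0 0 0]. Elementwise product with the kernel and sum: 1.3·-0.5 + 5·2 + 5·1 + -2·1 + 4.2·1 + 0·0.5 + 0·1.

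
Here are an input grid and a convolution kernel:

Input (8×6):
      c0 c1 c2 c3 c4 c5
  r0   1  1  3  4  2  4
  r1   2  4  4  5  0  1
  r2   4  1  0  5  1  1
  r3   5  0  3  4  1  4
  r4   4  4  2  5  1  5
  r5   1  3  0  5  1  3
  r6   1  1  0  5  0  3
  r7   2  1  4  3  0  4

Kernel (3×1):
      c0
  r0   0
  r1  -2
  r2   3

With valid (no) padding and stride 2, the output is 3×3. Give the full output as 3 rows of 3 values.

Output[0,0]: The receptive field on the input at this output position is [1 / 2 / 4]. Elementwise product with the kernel and sum: 2·-2 + 4·3.
Output[0,1]: The receptive field on the input at this output position is [3 / 4 / 0]. Elementwise product with the kernel and sum: 4·-2 + 0·3.

8 -8 3
2 0 1
1 0 -2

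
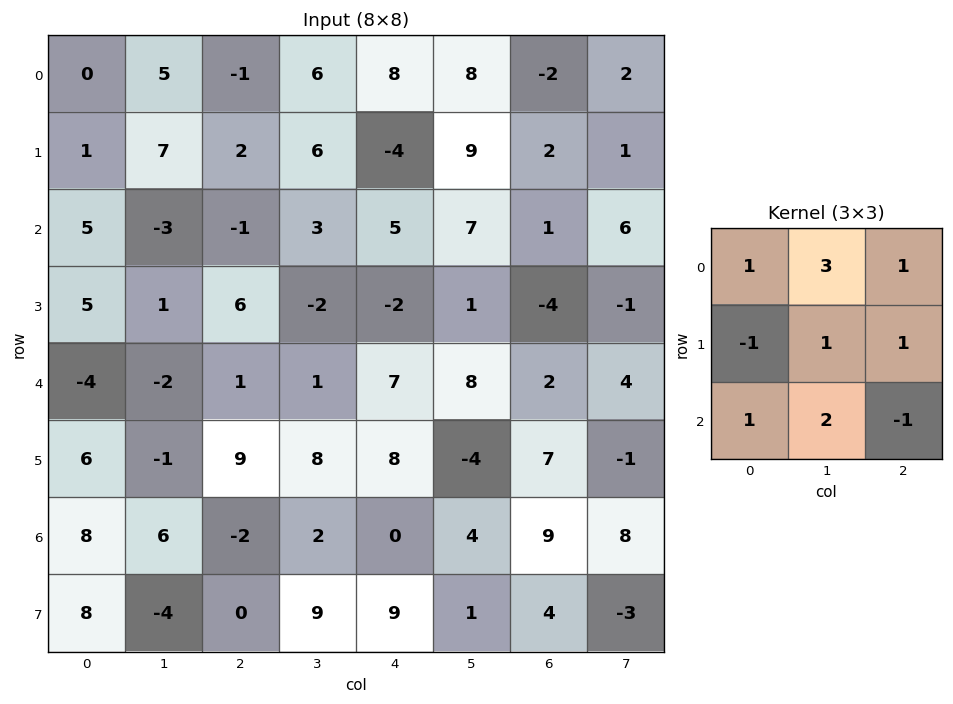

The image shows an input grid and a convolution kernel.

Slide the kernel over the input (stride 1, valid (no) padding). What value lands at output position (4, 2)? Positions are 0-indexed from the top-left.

The receptive field on the input at this output position is [1 1 7 / 9 8 8 / -2 2 0]. Elementwise product with the kernel and sum: 1·1 + 1·3 + 7·1 + 9·-1 + 8·1 + 8·1 + -2·1 + 2·2 + 0·-1.

20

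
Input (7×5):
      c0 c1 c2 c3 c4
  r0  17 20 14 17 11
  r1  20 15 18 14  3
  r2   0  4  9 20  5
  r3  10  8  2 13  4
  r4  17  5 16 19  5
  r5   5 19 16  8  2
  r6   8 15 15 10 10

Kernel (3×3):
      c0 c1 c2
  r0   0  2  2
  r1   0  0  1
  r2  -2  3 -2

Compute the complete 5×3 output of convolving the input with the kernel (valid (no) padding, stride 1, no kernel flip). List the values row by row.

80 55 91
75 48 66
-23 71 69
51 43 27
57 73 30

Output[0,0]: The receptive field on the input at this output position is [17 20 14 / 20 15 18 / 0 4 9]. Elementwise product with the kernel and sum: 20·2 + 14·2 + 18·1 + 0·-2 + 4·3 + 9·-2.
Output[0,1]: The receptive field on the input at this output position is [20 14 17 / 15 18 14 / 4 9 20]. Elementwise product with the kernel and sum: 14·2 + 17·2 + 14·1 + 4·-2 + 9·3 + 20·-2.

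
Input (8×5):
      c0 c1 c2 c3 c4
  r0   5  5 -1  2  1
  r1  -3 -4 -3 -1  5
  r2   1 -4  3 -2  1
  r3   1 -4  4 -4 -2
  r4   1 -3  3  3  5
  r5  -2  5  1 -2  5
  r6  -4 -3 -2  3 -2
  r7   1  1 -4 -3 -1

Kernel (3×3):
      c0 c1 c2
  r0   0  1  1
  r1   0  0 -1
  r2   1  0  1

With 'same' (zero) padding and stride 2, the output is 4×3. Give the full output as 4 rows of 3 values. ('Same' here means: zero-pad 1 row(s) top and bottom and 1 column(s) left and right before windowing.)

Output[0,0]: The receptive field on the zero-padded input at this output position is [0 0 0 / 0 5 5 / 0 -3 -4]. Elementwise product with the kernel and sum: 0·1 + 0·1 + 5·-1 + 0·1 + -4·1.

-9 -7 -1
-7 -10 1
5 0 -4
7 -6 2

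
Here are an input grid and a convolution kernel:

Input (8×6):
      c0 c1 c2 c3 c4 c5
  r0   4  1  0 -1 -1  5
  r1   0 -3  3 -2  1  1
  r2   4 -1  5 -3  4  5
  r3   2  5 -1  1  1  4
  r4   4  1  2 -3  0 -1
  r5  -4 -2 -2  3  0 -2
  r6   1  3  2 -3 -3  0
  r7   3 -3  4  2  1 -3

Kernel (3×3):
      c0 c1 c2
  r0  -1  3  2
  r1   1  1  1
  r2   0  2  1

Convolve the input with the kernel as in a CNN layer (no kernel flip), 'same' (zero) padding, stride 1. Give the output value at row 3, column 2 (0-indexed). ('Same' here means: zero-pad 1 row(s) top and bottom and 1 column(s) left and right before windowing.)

The receptive field on the zero-padded input at this output position is [-1 5 -3 / 5 -1 1 / 1 2 -3]. Elementwise product with the kernel and sum: -1·-1 + 5·3 + -3·2 + 5·1 + -1·1 + 1·1 + 2·2 + -3·1.

16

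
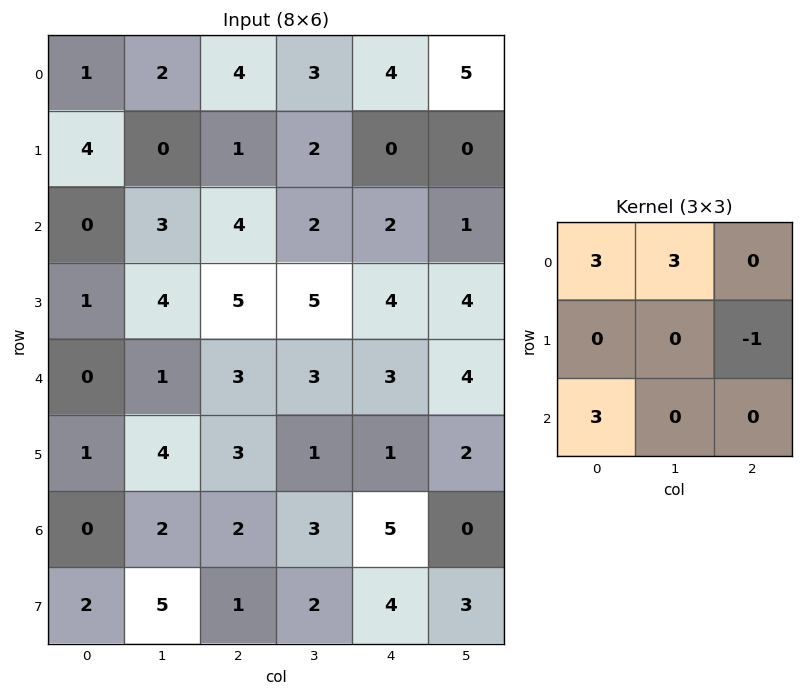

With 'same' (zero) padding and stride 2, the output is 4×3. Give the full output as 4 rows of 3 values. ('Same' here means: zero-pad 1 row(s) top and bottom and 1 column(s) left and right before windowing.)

-2 -3 1
9 13 20
2 36 26
1 33 12

Output[0,0]: The receptive field on the zero-padded input at this output position is [0 0 0 / 0 1 2 / 0 4 0]. Elementwise product with the kernel and sum: 0·3 + 0·3 + 2·-1 + 0·3.
Output[0,1]: The receptive field on the zero-padded input at this output position is [0 0 0 / 2 4 3 / 0 1 2]. Elementwise product with the kernel and sum: 0·3 + 0·3 + 3·-1 + 0·3.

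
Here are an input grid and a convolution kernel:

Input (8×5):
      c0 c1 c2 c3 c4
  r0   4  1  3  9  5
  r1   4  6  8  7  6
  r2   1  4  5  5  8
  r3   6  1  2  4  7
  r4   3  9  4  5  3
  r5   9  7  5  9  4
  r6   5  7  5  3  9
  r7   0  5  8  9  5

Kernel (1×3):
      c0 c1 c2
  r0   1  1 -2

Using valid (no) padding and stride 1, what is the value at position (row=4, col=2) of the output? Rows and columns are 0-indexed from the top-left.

The receptive field on the input at this output position is [4 5 3]. Elementwise product with the kernel and sum: 4·1 + 5·1 + 3·-2.

3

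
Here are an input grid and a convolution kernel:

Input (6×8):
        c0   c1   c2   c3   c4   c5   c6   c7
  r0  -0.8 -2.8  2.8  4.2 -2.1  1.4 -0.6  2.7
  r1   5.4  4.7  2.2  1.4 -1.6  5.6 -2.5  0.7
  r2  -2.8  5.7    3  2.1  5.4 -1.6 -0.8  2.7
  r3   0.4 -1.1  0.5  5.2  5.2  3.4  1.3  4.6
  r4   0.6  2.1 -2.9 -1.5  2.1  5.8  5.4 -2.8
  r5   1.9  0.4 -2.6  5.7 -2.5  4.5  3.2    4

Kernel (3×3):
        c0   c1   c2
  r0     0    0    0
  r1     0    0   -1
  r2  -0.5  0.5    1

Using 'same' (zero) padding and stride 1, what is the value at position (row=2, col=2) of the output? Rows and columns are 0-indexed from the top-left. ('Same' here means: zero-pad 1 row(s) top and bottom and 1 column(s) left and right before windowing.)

3.9

The receptive field on the zero-padded input at this output position is [4.7 2.2 1.4 / 5.7 3 2.1 / -1.1 0.5 5.2]. Elementwise product with the kernel and sum: 2.1·-1 + -1.1·-0.5 + 0.5·0.5 + 5.2·1.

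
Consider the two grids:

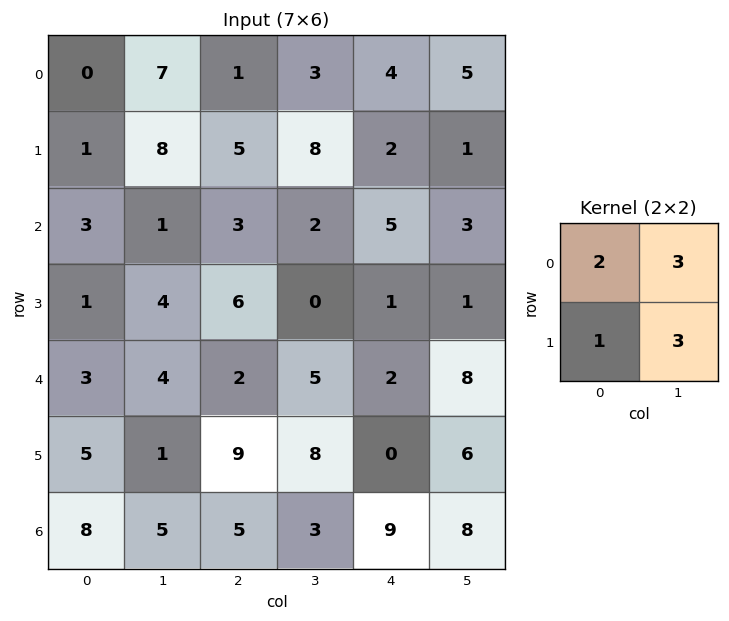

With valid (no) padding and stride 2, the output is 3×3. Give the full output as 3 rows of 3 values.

Output[0,0]: The receptive field on the input at this output position is [0 7 / 1 8]. Elementwise product with the kernel and sum: 0·2 + 7·3 + 1·1 + 8·3.
Output[0,1]: The receptive field on the input at this output position is [1 3 / 5 8]. Elementwise product with the kernel and sum: 1·2 + 3·3 + 5·1 + 8·3.

46 40 28
22 18 23
26 52 46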